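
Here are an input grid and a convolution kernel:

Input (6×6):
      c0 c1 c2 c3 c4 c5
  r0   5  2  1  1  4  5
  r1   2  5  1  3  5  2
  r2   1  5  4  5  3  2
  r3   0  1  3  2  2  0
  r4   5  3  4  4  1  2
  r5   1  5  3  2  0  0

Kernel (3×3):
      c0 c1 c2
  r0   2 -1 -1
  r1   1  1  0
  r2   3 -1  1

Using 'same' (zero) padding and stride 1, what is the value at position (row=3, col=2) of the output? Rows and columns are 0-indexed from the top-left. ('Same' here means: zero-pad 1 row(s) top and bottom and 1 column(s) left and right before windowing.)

14

The receptive field on the zero-padded input at this output position is [5 4 5 / 1 3 2 / 3 4 4]. Elementwise product with the kernel and sum: 5·2 + 4·-1 + 5·-1 + 1·1 + 3·1 + 3·3 + 4·-1 + 4·1.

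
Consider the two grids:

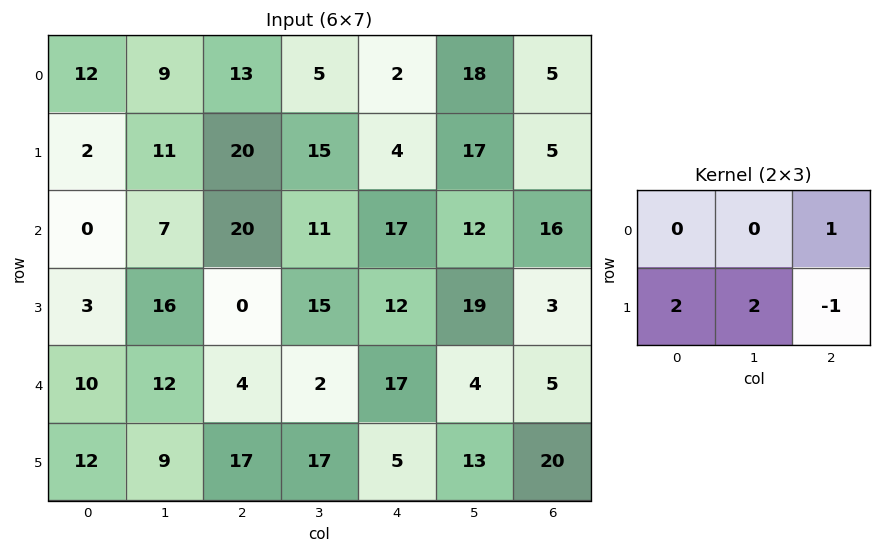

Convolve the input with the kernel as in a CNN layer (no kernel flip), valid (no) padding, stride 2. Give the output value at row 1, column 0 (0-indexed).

58

The receptive field on the input at this output position is [0 7 20 / 3 16 0]. Elementwise product with the kernel and sum: 20·1 + 3·2 + 16·2 + 0·-1.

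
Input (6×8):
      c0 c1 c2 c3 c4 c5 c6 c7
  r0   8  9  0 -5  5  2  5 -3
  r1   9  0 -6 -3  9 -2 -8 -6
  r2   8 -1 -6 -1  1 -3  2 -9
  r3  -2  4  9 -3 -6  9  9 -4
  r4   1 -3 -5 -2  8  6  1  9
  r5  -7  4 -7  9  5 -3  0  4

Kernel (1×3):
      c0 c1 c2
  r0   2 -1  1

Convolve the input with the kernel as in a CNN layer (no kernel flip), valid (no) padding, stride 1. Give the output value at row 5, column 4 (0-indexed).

The receptive field on the input at this output position is [5 -3 0]. Elementwise product with the kernel and sum: 5·2 + -3·-1 + 0·1.

13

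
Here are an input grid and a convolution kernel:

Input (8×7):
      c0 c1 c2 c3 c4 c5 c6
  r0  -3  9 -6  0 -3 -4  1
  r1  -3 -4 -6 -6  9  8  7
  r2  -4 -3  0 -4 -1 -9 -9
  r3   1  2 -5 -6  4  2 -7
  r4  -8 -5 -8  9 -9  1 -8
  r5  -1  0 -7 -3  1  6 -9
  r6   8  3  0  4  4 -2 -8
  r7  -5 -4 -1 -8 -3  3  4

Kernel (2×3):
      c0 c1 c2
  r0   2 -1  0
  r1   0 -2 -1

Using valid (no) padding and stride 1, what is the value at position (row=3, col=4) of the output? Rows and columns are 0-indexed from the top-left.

12

The receptive field on the input at this output position is [4 2 -7 / -9 1 -8]. Elementwise product with the kernel and sum: 4·2 + 2·-1 + 1·-2 + -8·-1.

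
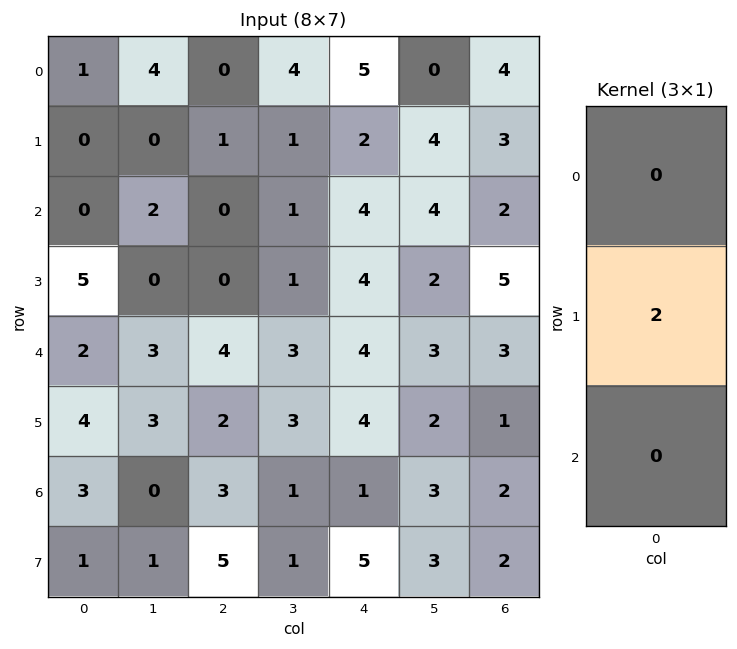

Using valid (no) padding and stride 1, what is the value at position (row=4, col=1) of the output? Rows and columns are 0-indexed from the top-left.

6

The receptive field on the input at this output position is [3 / 3 / 0]. Elementwise product with the kernel and sum: 3·2.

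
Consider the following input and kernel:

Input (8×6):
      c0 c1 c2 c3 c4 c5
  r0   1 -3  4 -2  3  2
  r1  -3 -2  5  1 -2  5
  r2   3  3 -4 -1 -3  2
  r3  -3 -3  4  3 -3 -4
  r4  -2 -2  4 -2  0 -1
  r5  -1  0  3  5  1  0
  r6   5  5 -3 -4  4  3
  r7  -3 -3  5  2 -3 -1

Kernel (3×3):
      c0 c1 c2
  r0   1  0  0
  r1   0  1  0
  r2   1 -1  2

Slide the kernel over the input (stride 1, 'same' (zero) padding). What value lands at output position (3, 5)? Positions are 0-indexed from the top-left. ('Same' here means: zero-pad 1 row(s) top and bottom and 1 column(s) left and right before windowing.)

The receptive field on the zero-padded input at this output position is [-3 2 0 / -3 -4 0 / 0 -1 0]. Elementwise product with the kernel and sum: -3·1 + -4·1 + 0·1 + -1·-1 + 0·2.

-6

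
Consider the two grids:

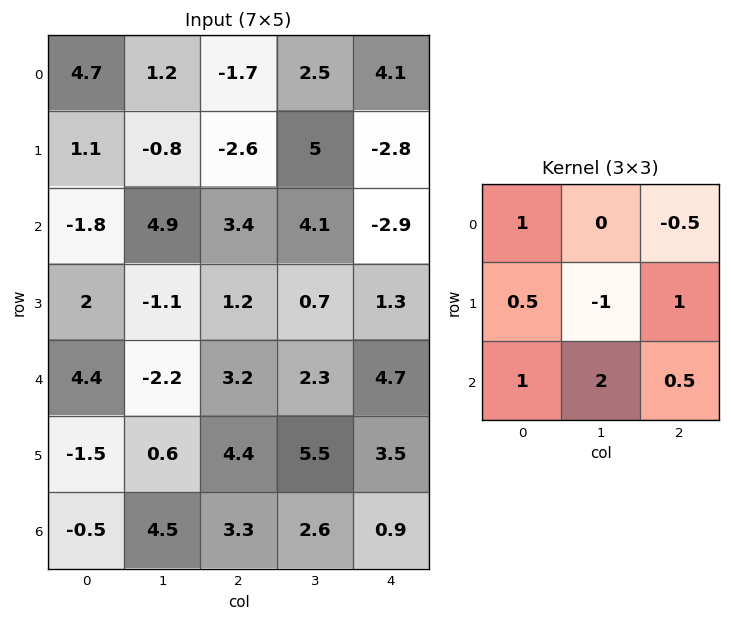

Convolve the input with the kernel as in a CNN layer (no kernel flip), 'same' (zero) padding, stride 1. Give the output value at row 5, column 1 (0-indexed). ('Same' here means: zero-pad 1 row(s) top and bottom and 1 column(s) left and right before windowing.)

16

The receptive field on the zero-padded input at this output position is [4.4 -2.2 3.2 / -1.5 0.6 4.4 / -0.5 4.5 3.3]. Elementwise product with the kernel and sum: 4.4·1 + 3.2·-0.5 + -1.5·0.5 + 0.6·-1 + 4.4·1 + -0.5·1 + 4.5·2 + 3.3·0.5.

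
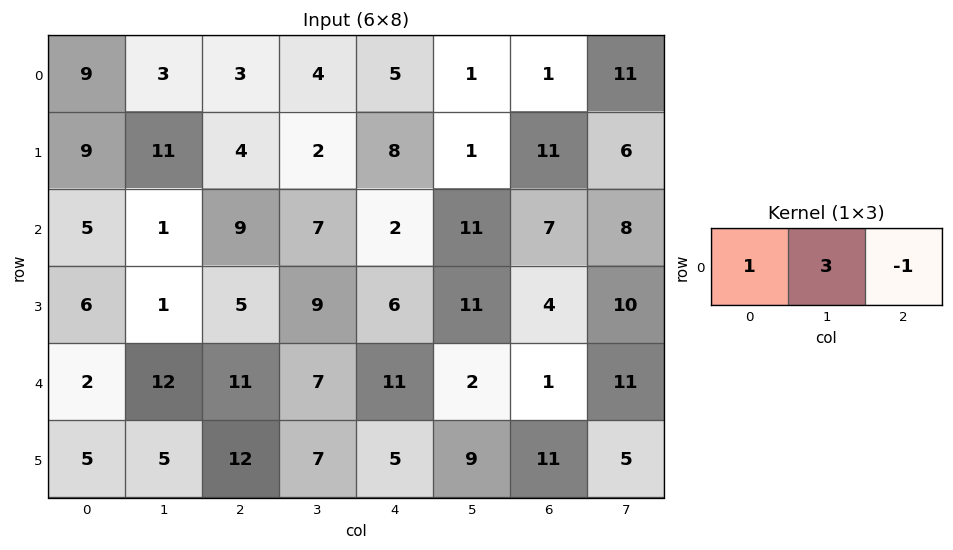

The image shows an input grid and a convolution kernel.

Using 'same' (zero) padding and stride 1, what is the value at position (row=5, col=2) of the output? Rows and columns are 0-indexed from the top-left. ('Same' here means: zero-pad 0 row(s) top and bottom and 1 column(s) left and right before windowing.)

34

The receptive field on the zero-padded input at this output position is [5 12 7]. Elementwise product with the kernel and sum: 5·1 + 12·3 + 7·-1.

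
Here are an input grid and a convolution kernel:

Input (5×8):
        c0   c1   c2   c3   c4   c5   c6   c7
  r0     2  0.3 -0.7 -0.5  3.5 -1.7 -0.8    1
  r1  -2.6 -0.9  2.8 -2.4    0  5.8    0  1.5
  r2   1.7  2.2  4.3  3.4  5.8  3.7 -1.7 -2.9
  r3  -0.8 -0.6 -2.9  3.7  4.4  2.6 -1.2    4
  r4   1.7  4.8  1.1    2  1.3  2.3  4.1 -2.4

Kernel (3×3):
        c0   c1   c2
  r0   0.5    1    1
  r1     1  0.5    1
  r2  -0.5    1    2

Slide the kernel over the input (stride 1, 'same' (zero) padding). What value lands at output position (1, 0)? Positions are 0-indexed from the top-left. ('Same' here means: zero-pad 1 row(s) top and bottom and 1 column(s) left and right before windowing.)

6.2

The receptive field on the zero-padded input at this output position is [0 2 0.3 / 0 -2.6 -0.9 / 0 1.7 2.2]. Elementwise product with the kernel and sum: 0·0.5 + 2·1 + 0.3·1 + 0·1 + -2.6·0.5 + -0.9·1 + 0·-0.5 + 1.7·1 + 2.2·2.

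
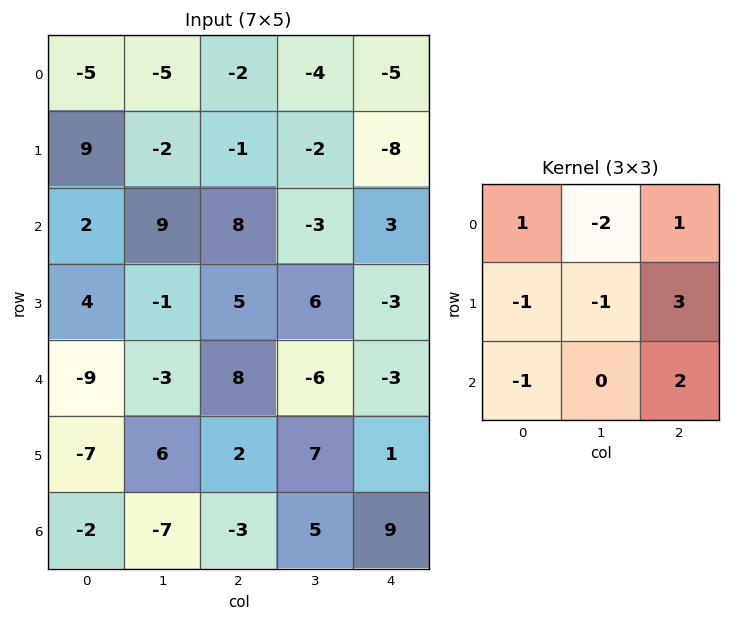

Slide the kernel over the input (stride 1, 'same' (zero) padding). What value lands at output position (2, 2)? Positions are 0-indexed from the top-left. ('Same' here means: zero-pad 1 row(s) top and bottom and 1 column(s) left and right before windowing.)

The receptive field on the zero-padded input at this output position is [-2 -1 -2 / 9 8 -3 / -1 5 6]. Elementwise product with the kernel and sum: -2·1 + -1·-2 + -2·1 + 9·-1 + 8·-1 + -3·3 + -1·-1 + 6·2.

-15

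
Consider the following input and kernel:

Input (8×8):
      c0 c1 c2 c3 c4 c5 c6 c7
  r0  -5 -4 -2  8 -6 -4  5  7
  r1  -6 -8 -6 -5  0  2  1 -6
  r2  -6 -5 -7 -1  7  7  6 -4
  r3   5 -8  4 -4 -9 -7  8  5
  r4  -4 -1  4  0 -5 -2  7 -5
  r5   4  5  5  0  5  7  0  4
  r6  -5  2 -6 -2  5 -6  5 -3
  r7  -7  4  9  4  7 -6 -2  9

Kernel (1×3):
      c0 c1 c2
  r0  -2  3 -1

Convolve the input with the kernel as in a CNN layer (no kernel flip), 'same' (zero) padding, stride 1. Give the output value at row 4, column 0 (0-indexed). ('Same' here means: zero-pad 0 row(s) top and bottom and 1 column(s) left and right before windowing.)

The receptive field on the zero-padded input at this output position is [0 -4 -1]. Elementwise product with the kernel and sum: 0·-2 + -4·3 + -1·-1.

-11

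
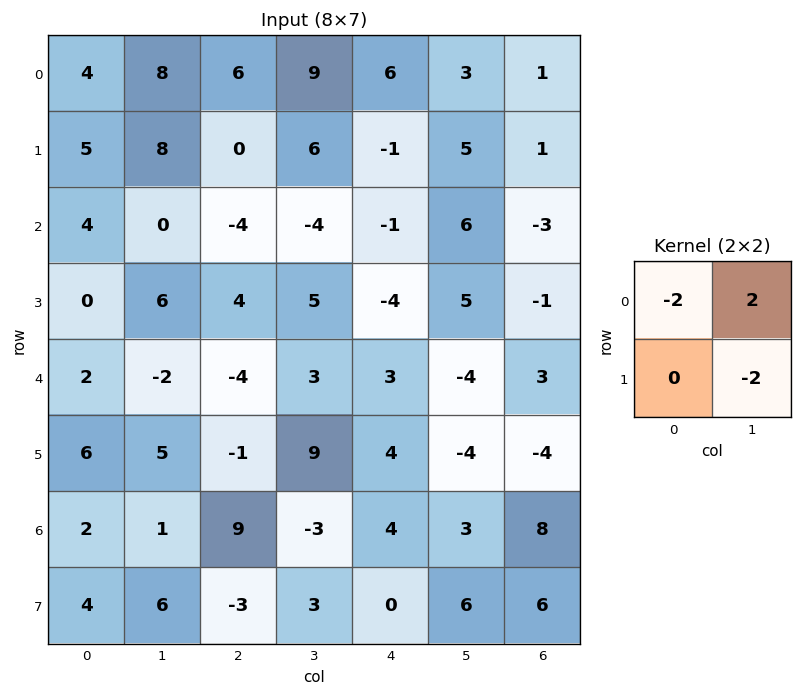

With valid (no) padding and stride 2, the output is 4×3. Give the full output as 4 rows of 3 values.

Output[0,0]: The receptive field on the input at this output position is [4 8 / 5 8]. Elementwise product with the kernel and sum: 4·-2 + 8·2 + 8·-2.

-8 -6 -16
-20 -10 4
-18 -4 -6
-14 -30 -14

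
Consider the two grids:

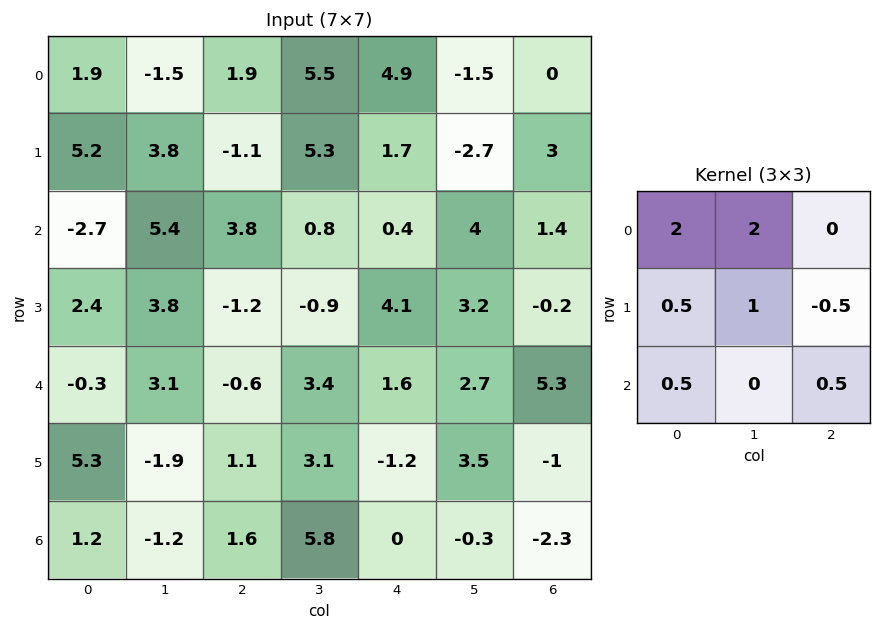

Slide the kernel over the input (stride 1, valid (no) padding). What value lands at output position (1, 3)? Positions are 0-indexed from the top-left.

The receptive field on the input at this output position is [5.3 1.7 -2.7 / 0.8 0.4 4 / -0.9 4.1 3.2]. Elementwise product with the kernel and sum: 5.3·2 + 1.7·2 + 0.8·0.5 + 0.4·1 + 4·-0.5 + -0.9·0.5 + 3.2·0.5.

13.95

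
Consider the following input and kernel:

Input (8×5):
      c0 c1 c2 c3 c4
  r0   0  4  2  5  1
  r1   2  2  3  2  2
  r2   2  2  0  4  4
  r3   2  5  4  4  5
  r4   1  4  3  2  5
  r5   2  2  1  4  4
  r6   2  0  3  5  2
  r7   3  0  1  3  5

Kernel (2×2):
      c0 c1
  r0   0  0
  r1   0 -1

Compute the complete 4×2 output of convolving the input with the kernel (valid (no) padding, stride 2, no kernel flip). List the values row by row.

Output[0,0]: The receptive field on the input at this output position is [0 4 / 2 2]. Elementwise product with the kernel and sum: 2·-1.

-2 -2
-5 -4
-2 -4
0 -3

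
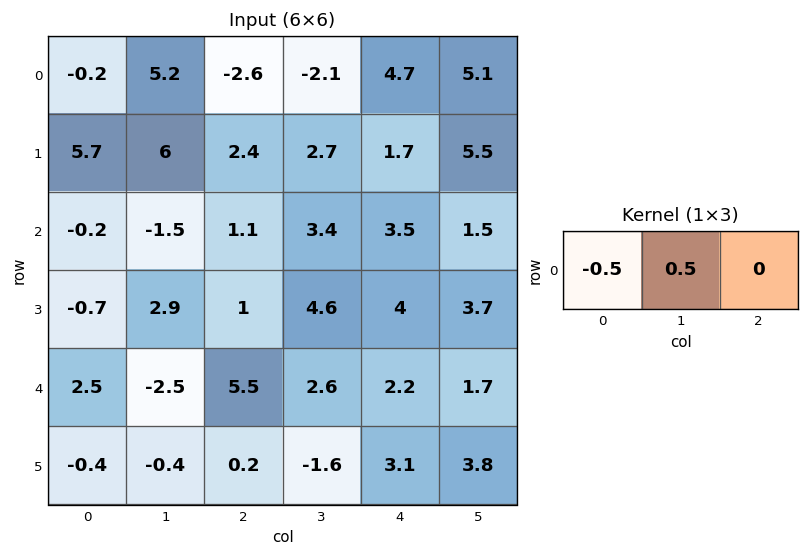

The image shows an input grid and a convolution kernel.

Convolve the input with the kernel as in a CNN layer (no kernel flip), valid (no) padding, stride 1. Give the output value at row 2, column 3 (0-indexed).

The receptive field on the input at this output position is [3.4 3.5 1.5]. Elementwise product with the kernel and sum: 3.4·-0.5 + 3.5·0.5.

0.05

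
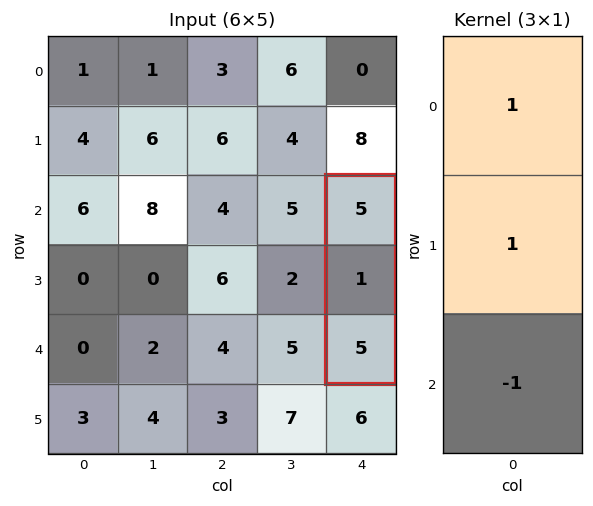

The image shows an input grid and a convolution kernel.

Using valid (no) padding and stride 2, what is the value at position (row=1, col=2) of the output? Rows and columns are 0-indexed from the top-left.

1

The receptive field on the input at this output position is [5 / 1 / 5]. Elementwise product with the kernel and sum: 5·1 + 1·1 + 5·-1.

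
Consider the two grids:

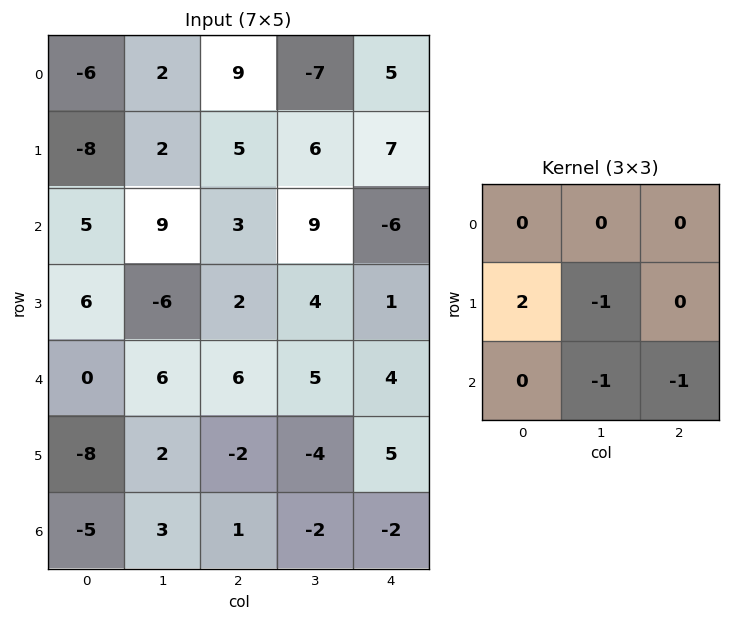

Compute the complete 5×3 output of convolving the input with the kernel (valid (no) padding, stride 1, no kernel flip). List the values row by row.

-30 -13 1
5 9 -8
6 -25 -9
-6 12 6
-22 7 4

Output[0,0]: The receptive field on the input at this output position is [-6 2 9 / -8 2 5 / 5 9 3]. Elementwise product with the kernel and sum: -8·2 + 2·-1 + 9·-1 + 3·-1.
Output[0,1]: The receptive field on the input at this output position is [2 9 -7 / 2 5 6 / 9 3 9]. Elementwise product with the kernel and sum: 2·2 + 5·-1 + 3·-1 + 9·-1.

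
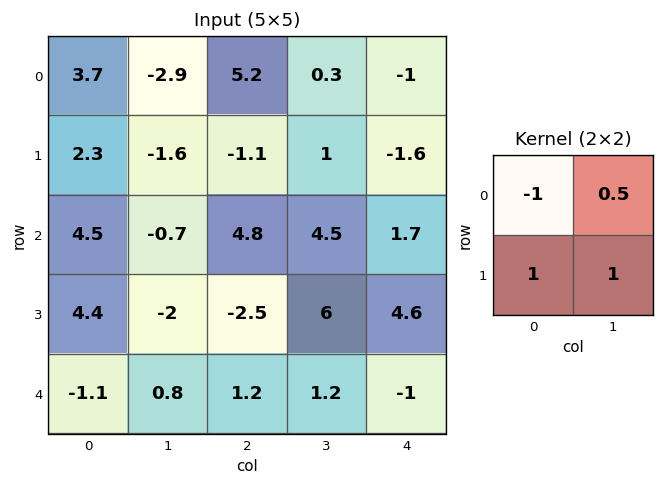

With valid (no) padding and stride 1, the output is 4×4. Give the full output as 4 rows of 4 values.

-4.45 2.8 -5.15 -1.4
0.7 5.15 10.9 4.4
-2.45 -1.4 0.95 6.95
-5.7 2.75 7.9 -3.5

Output[0,0]: The receptive field on the input at this output position is [3.7 -2.9 / 2.3 -1.6]. Elementwise product with the kernel and sum: 3.7·-1 + -2.9·0.5 + 2.3·1 + -1.6·1.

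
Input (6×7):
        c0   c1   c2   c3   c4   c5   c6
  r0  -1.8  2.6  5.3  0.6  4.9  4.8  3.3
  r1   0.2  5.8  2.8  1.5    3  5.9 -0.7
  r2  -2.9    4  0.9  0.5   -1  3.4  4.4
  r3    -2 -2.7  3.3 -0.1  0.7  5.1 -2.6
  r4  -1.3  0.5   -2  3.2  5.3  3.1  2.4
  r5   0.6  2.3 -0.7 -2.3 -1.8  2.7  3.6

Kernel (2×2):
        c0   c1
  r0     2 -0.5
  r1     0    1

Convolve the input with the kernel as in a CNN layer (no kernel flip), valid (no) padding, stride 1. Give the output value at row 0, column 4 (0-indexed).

13.3

The receptive field on the input at this output position is [4.9 4.8 / 3 5.9]. Elementwise product with the kernel and sum: 4.9·2 + 4.8·-0.5 + 5.9·1.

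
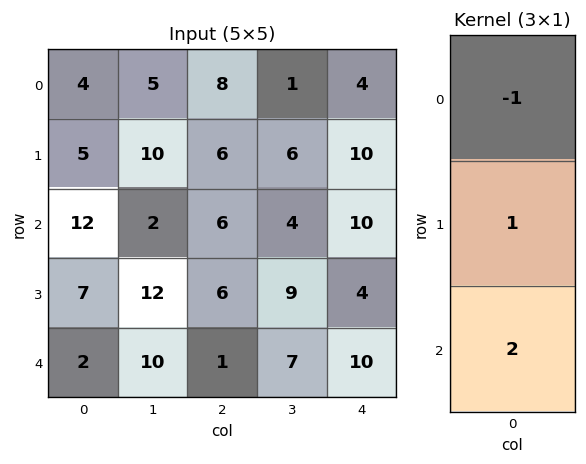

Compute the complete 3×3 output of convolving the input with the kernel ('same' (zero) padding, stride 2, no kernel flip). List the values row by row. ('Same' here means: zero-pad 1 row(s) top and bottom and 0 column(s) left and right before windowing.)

14 20 24
21 12 8
-5 -5 6

Output[0,0]: The receptive field on the zero-padded input at this output position is [0 / 4 / 5]. Elementwise product with the kernel and sum: 0·-1 + 4·1 + 5·2.
Output[0,1]: The receptive field on the zero-padded input at this output position is [0 / 8 / 6]. Elementwise product with the kernel and sum: 0·-1 + 8·1 + 6·2.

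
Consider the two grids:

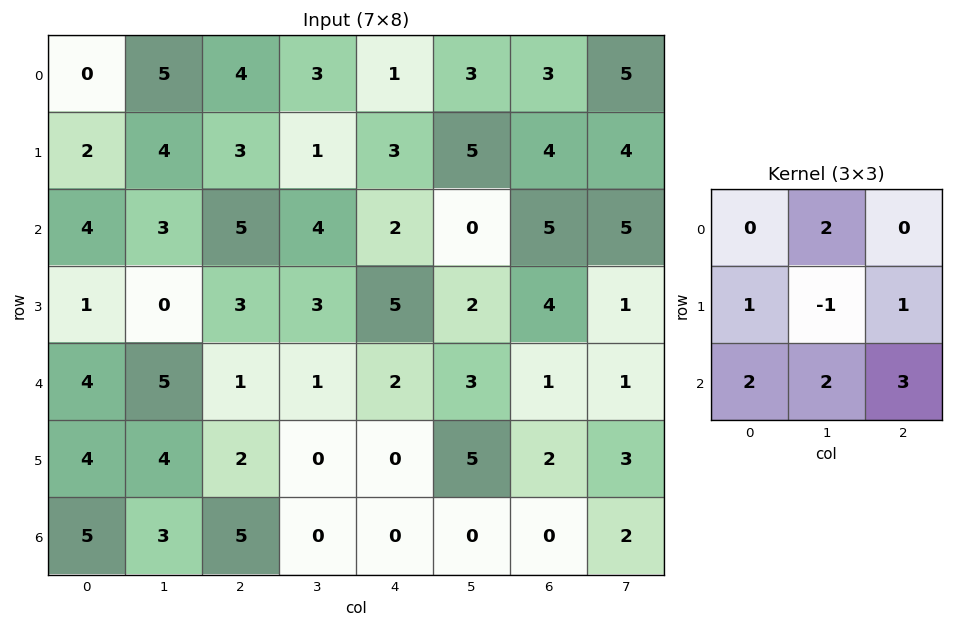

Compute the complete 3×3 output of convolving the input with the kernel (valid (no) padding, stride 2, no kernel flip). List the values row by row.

Output[0,0]: The receptive field on the input at this output position is [0 5 4 / 2 4 3 / 4 3 5]. Elementwise product with the kernel and sum: 5·2 + 2·1 + 4·-1 + 3·1 + 4·2 + 3·2 + 5·3.
Output[0,1]: The receptive field on the input at this output position is [4 3 1 / 3 1 3 / 5 4 2]. Elementwise product with the kernel and sum: 3·2 + 3·1 + 1·-1 + 3·1 + 5·2 + 4·2 + 2·3.

40 35 27
31 23 20
43 14 3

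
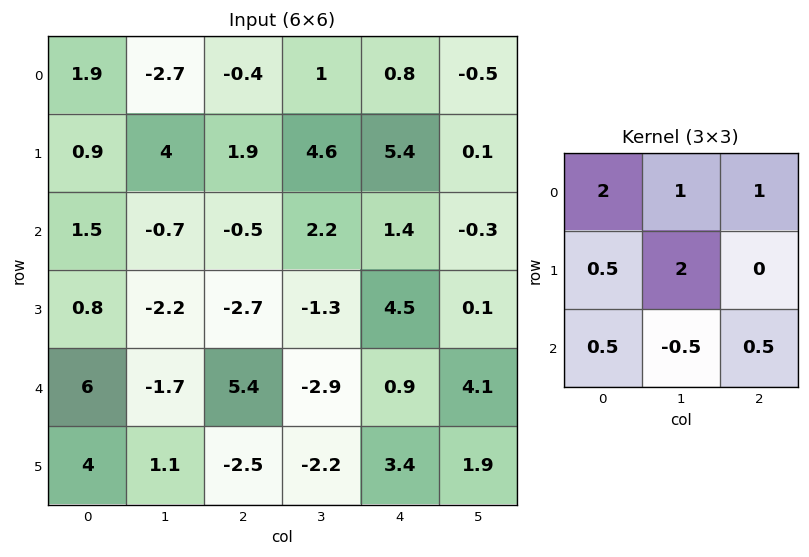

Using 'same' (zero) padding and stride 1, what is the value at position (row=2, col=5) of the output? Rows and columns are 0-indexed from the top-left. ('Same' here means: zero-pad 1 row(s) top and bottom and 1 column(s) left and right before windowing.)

13.2

The receptive field on the zero-padded input at this output position is [5.4 0.1 0 / 1.4 -0.3 0 / 4.5 0.1 0]. Elementwise product with the kernel and sum: 5.4·2 + 0.1·1 + 0·1 + 1.4·0.5 + -0.3·2 + 4.5·0.5 + 0.1·-0.5 + 0·0.5.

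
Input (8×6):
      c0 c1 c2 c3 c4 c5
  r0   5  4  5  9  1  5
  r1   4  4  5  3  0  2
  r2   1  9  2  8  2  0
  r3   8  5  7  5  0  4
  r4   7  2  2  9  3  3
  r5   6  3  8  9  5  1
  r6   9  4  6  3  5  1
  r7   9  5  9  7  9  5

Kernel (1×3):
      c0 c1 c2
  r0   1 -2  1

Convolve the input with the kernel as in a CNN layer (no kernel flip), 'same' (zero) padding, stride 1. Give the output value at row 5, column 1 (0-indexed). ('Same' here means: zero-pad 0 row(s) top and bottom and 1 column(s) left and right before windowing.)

The receptive field on the zero-padded input at this output position is [6 3 8]. Elementwise product with the kernel and sum: 6·1 + 3·-2 + 8·1.

8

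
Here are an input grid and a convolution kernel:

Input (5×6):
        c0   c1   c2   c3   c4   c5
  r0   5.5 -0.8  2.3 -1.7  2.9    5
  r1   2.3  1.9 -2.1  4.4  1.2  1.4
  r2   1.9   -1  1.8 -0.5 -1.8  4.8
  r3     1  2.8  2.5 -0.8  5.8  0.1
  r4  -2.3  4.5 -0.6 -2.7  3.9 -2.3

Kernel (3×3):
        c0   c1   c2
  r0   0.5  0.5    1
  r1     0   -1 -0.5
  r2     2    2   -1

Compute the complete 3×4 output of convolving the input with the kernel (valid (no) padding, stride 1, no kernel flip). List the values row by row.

Output[0,0]: The receptive field on the input at this output position is [5.5 -0.8 2.3 / 2.3 1.9 -2.1 / 1.9 -1 1.8]. Elementwise product with the kernel and sum: 5.5·0.5 + -0.8·0.5 + 2.3·1 + 1.9·-1 + -2.1·-0.5 + 1.9·2 + -1·2 + 1.8·-1.
Output[0,1]: The receptive field on the input at this output position is [-0.8 2.3 -1.7 / 1.9 -2.1 4.4 / -1 1.8 -0.5]. Elementwise product with the kernel and sum: -0.8·0.5 + 2.3·0.5 + -1.7·1 + -2.1·-1 + 4.4·-0.5 + -1·2 + 1.8·2 + -0.5·-1.

3.8 1.05 2.6 -5.7
5.2 14.15 1.35 13.5
3.2 8.3 -13.75 2.5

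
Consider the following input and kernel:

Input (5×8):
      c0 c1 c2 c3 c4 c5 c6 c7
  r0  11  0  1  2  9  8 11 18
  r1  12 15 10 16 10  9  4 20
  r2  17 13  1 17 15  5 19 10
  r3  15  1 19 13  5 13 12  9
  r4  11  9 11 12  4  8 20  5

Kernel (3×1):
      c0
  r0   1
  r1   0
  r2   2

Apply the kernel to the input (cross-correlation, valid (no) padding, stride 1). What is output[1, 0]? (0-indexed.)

42

The receptive field on the input at this output position is [12 / 17 / 15]. Elementwise product with the kernel and sum: 12·1 + 15·2.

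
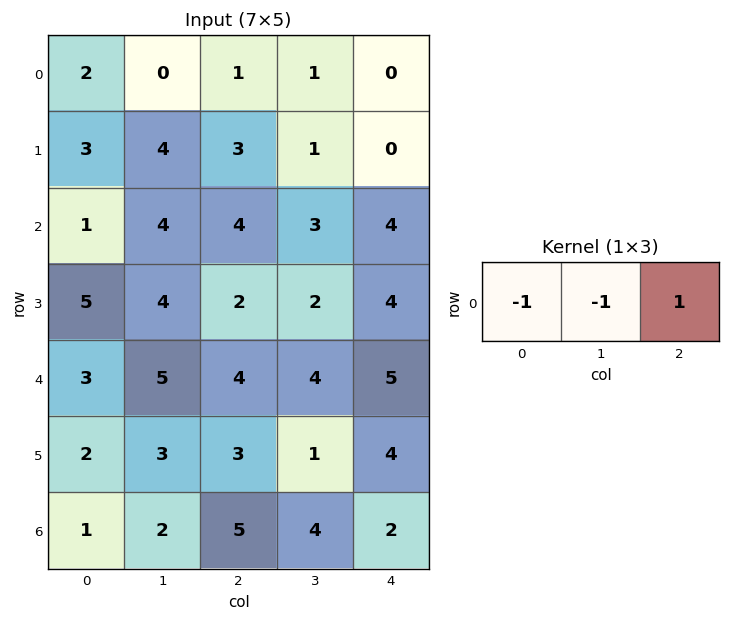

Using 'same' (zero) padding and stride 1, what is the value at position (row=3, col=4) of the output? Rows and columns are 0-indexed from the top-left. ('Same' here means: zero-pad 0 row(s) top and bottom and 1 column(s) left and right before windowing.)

The receptive field on the zero-padded input at this output position is [2 4 0]. Elementwise product with the kernel and sum: 2·-1 + 4·-1 + 0·1.

-6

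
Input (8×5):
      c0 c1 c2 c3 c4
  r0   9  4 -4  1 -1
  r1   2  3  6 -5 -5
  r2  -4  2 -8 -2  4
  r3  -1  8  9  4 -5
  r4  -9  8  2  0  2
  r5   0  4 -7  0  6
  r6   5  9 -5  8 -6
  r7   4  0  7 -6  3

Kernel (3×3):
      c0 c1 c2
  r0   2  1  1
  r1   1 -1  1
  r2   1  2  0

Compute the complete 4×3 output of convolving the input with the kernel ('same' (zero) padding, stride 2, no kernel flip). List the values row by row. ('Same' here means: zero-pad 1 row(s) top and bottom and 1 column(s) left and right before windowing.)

-1 24 -13
9 41 -27
24 25 13
16 37 20

Output[0,0]: The receptive field on the zero-padded input at this output position is [0 0 0 / 0 9 4 / 0 2 3]. Elementwise product with the kernel and sum: 0·2 + 0·1 + 0·1 + 0·1 + 9·-1 + 4·1 + 0·1 + 2·2.
Output[0,1]: The receptive field on the zero-padded input at this output position is [0 0 0 / 4 -4 1 / 3 6 -5]. Elementwise product with the kernel and sum: 0·2 + 0·1 + 0·1 + 4·1 + -4·-1 + 1·1 + 3·1 + 6·2.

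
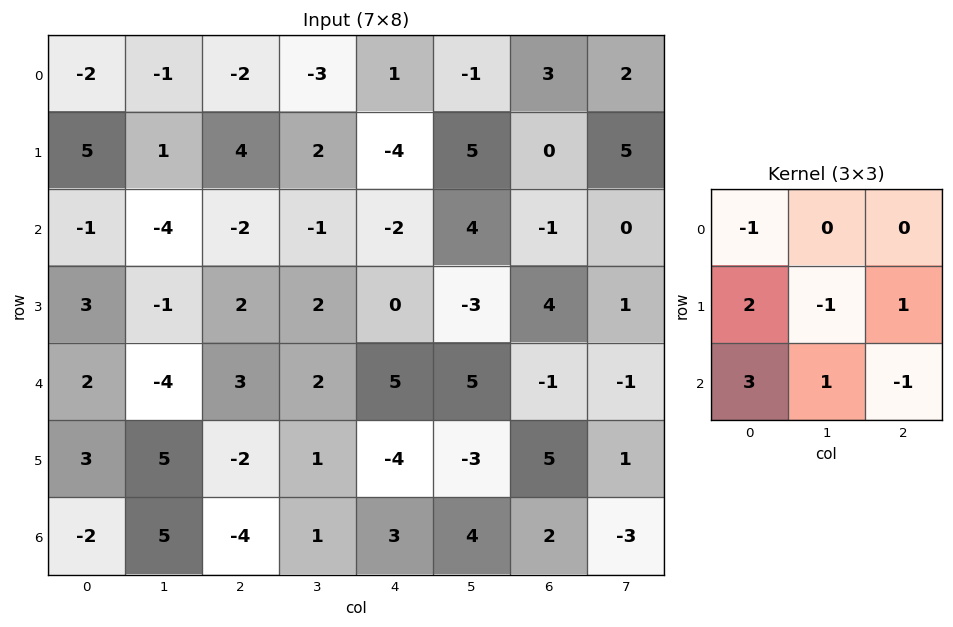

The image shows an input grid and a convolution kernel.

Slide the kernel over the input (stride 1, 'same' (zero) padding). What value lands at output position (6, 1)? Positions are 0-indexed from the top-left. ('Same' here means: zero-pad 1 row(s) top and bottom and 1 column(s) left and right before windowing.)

-16

The receptive field on the zero-padded input at this output position is [3 5 -2 / -2 5 -4 / 0 0 0]. Elementwise product with the kernel and sum: 3·-1 + -2·2 + 5·-1 + -4·1 + 0·3 + 0·1 + 0·-1.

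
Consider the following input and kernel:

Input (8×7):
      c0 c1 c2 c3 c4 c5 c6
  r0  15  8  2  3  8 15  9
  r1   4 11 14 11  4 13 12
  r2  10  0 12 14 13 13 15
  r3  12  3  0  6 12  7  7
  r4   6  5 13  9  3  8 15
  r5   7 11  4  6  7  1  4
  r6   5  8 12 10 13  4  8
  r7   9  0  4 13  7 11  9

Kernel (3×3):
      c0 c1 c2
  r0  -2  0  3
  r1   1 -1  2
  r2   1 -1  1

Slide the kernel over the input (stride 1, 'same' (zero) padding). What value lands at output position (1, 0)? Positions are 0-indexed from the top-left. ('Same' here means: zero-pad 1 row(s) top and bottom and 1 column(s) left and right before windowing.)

32

The receptive field on the zero-padded input at this output position is [0 15 8 / 0 4 11 / 0 10 0]. Elementwise product with the kernel and sum: 0·-2 + 8·3 + 0·1 + 4·-1 + 11·2 + 0·1 + 10·-1 + 0·1.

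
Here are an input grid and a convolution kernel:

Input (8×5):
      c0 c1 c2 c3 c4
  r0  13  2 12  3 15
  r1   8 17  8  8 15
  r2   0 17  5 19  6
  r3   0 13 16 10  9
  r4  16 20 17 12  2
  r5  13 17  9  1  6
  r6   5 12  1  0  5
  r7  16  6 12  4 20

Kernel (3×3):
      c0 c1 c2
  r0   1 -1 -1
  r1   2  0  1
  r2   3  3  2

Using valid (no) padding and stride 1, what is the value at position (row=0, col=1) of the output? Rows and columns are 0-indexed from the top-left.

The receptive field on the input at this output position is [2 12 3 / 17 8 8 / 17 5 19]. Elementwise product with the kernel and sum: 2·1 + 12·-1 + 3·-1 + 17·2 + 8·1 + 17·3 + 5·3 + 19·2.

133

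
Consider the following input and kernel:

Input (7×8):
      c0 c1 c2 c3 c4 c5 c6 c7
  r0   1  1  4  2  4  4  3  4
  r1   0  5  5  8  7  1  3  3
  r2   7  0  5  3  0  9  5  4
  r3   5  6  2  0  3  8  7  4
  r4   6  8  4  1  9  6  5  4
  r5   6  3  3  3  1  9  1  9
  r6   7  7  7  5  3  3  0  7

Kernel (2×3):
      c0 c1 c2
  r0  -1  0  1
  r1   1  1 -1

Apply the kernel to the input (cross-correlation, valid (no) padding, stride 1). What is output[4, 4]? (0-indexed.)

5

The receptive field on the input at this output position is [9 6 5 / 1 9 1]. Elementwise product with the kernel and sum: 9·-1 + 5·1 + 1·1 + 9·1 + 1·-1.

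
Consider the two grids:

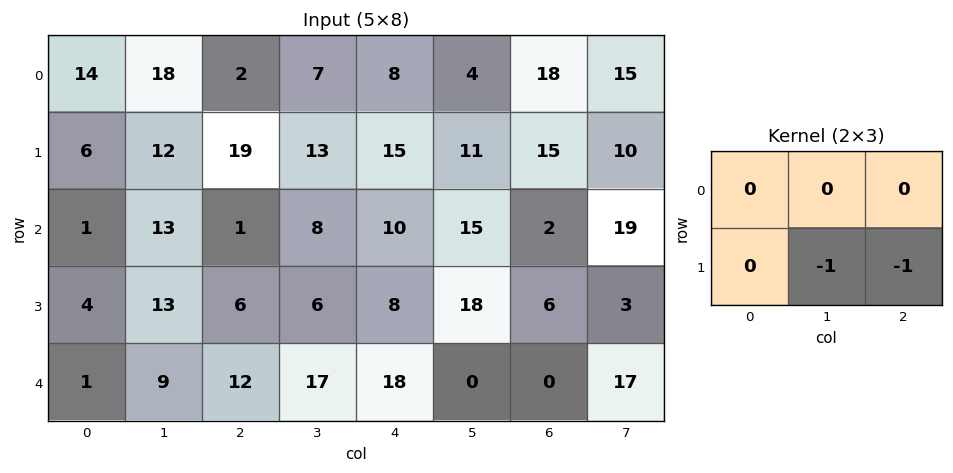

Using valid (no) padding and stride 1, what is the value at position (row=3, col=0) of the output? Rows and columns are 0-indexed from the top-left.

-21

The receptive field on the input at this output position is [4 13 6 / 1 9 12]. Elementwise product with the kernel and sum: 9·-1 + 12·-1.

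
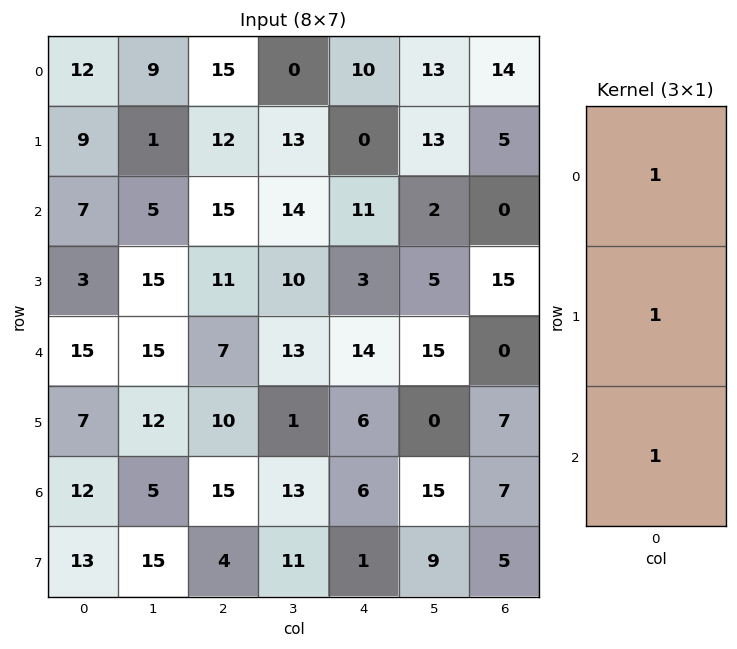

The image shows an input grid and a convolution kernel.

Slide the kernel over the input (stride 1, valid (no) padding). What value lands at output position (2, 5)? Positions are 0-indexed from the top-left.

The receptive field on the input at this output position is [2 / 5 / 15]. Elementwise product with the kernel and sum: 2·1 + 5·1 + 15·1.

22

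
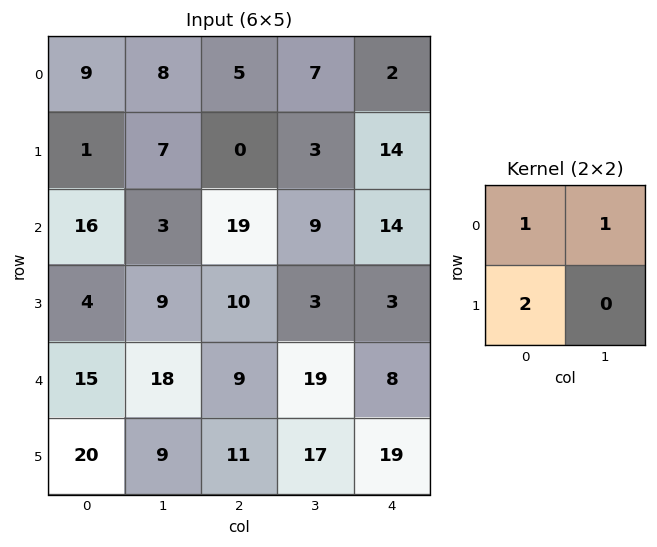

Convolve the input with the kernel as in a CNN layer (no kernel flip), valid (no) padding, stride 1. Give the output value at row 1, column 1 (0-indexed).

13

The receptive field on the input at this output position is [7 0 / 3 19]. Elementwise product with the kernel and sum: 7·1 + 0·1 + 3·2.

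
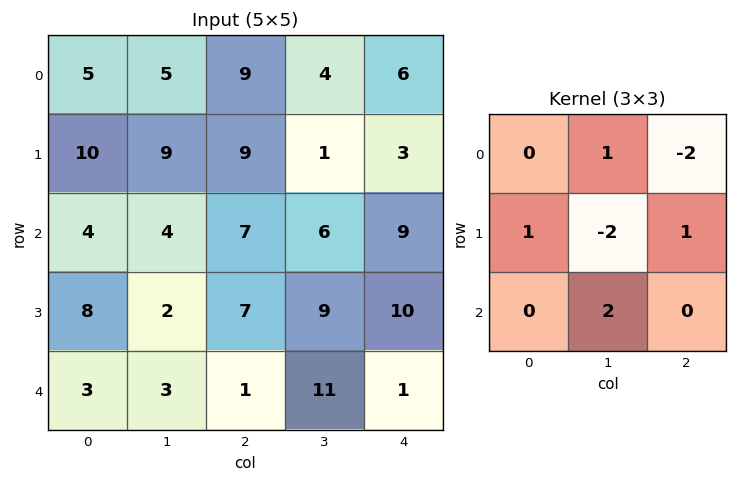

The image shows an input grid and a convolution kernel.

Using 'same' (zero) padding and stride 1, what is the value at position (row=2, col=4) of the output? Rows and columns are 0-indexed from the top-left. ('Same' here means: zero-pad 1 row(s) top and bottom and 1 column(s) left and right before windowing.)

The receptive field on the zero-padded input at this output position is [1 3 0 / 6 9 0 / 9 10 0]. Elementwise product with the kernel and sum: 3·1 + 0·-2 + 6·1 + 9·-2 + 0·1 + 10·2.

11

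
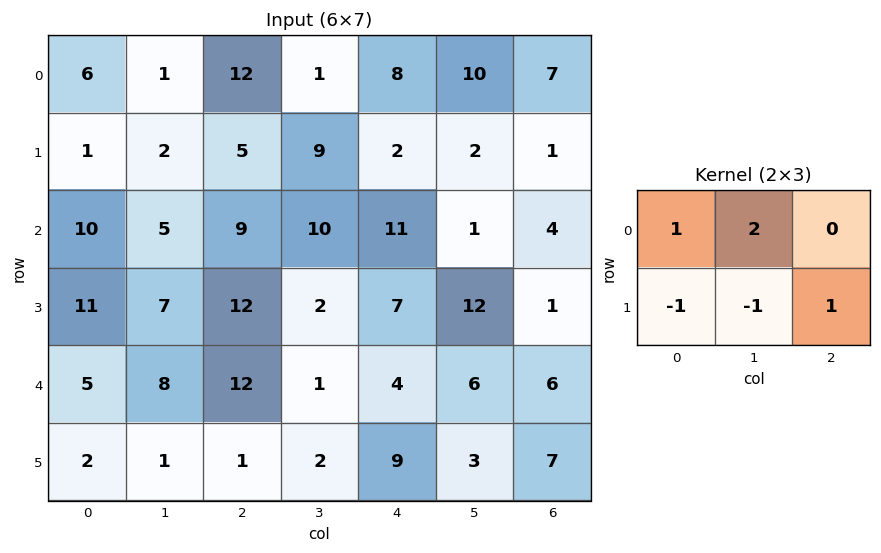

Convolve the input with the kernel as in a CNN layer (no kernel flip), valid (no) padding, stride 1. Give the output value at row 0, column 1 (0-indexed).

27

The receptive field on the input at this output position is [1 12 1 / 2 5 9]. Elementwise product with the kernel and sum: 1·1 + 12·2 + 2·-1 + 5·-1 + 9·1.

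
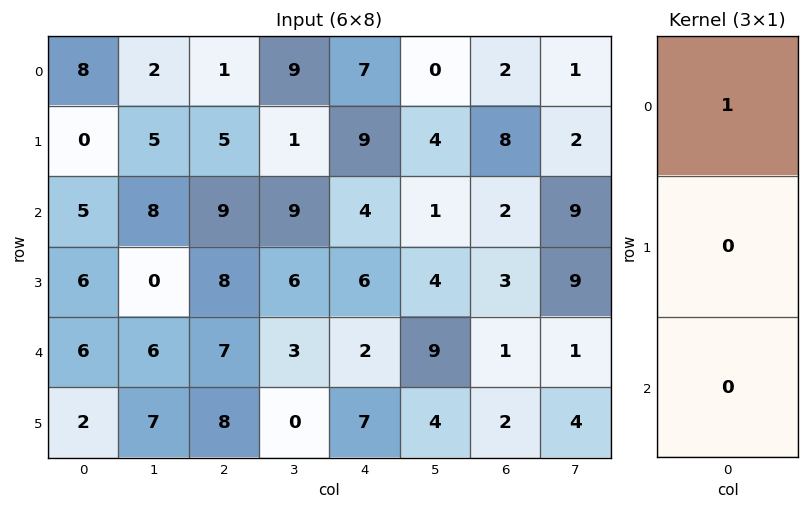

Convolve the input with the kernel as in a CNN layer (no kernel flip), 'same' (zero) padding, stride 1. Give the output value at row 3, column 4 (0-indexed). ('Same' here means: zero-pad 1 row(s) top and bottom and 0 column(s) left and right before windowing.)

4

The receptive field on the zero-padded input at this output position is [4 / 6 / 2]. Elementwise product with the kernel and sum: 4·1.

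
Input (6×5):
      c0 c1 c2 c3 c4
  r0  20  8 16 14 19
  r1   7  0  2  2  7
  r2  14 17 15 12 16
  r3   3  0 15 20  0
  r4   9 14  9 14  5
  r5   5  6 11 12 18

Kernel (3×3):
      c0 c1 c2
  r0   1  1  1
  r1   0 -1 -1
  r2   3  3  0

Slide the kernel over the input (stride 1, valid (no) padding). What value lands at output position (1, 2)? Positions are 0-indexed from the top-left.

88

The receptive field on the input at this output position is [2 2 7 / 15 12 16 / 15 20 0]. Elementwise product with the kernel and sum: 2·1 + 2·1 + 7·1 + 12·-1 + 16·-1 + 15·3 + 20·3.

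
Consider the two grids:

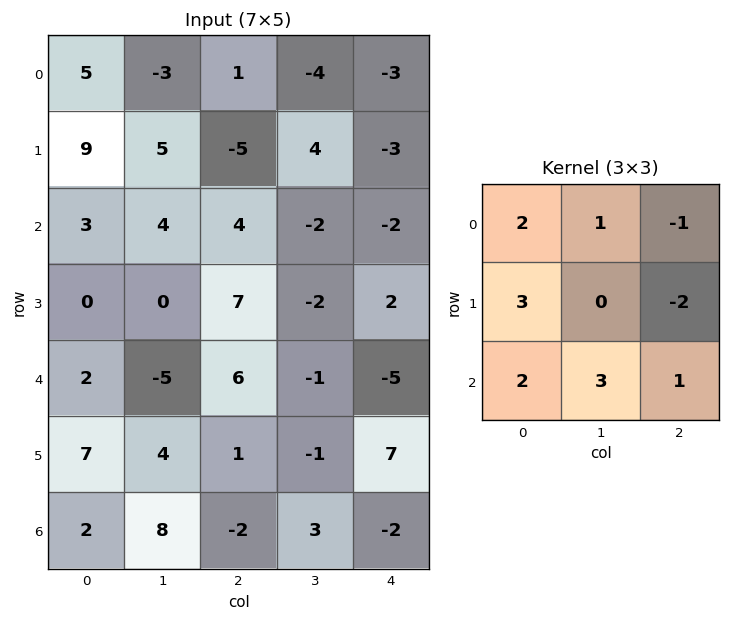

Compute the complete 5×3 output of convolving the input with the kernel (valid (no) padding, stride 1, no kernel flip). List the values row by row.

Output[0,0]: The receptive field on the input at this output position is [5 -3 1 / 9 5 -5 / 3 4 4]. Elementwise product with the kernel and sum: 5·2 + -3·1 + 1·-1 + 9·3 + -5·-2 + 3·2 + 4·3 + 4·1.
Output[0,1]: The receptive field on the input at this output position is [-3 1 -4 / 5 -5 4 / 4 4 -2]. Elementwise product with the kernel and sum: -3·2 + 1·1 + -4·-1 + 5·3 + 4·-2 + 4·2 + 4·3 + -2·1.

65 24 -8
36 36 23
-13 25 29
14 6 44
38 24 8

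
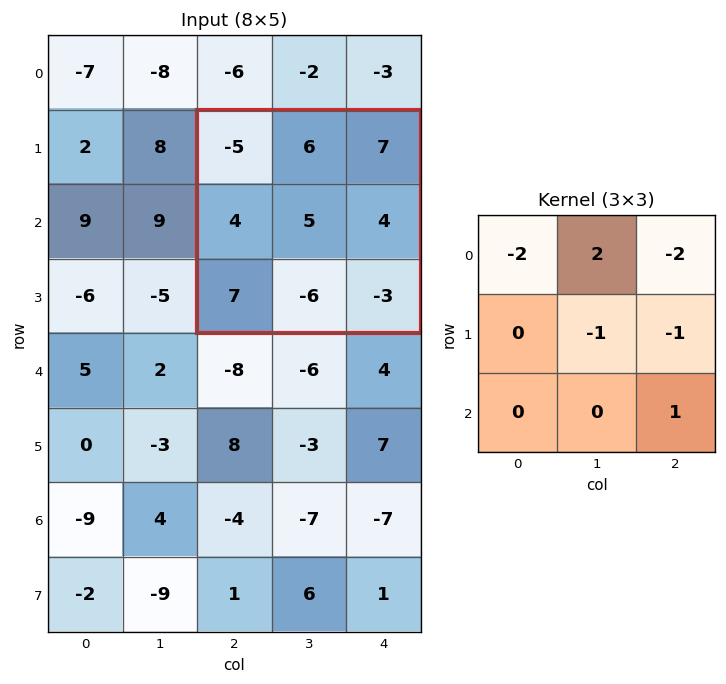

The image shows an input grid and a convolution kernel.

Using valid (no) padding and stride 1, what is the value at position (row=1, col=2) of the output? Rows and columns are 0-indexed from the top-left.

-4

The receptive field on the input at this output position is [-5 6 7 / 4 5 4 / 7 -6 -3]. Elementwise product with the kernel and sum: -5·-2 + 6·2 + 7·-2 + 5·-1 + 4·-1 + -3·1.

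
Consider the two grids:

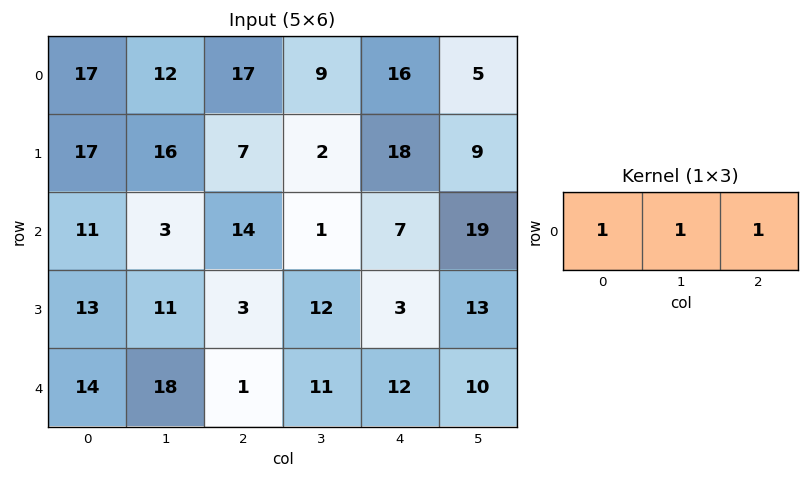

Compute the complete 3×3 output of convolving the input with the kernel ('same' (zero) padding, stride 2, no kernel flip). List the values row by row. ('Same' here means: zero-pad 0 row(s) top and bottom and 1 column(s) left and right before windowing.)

29 38 30
14 18 27
32 30 33

Output[0,0]: The receptive field on the zero-padded input at this output position is [0 17 12]. Elementwise product with the kernel and sum: 0·1 + 17·1 + 12·1.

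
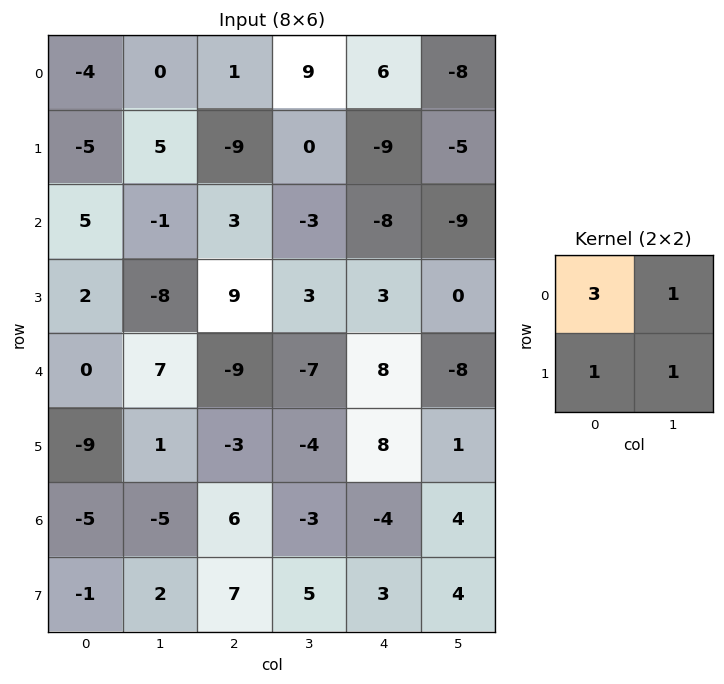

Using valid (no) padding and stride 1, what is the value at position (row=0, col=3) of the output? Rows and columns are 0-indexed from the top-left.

The receptive field on the input at this output position is [9 6 / 0 -9]. Elementwise product with the kernel and sum: 9·3 + 6·1 + 0·1 + -9·1.

24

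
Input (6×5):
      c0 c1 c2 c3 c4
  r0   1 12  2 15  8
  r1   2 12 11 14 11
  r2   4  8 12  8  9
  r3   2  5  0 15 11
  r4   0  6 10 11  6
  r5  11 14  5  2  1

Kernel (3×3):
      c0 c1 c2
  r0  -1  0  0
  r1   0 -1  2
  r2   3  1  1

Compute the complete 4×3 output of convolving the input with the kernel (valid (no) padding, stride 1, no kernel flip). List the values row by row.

41 49 59
25 22 25
7 61 42
64 56 19

Output[0,0]: The receptive field on the input at this output position is [1 12 2 / 2 12 11 / 4 8 12]. Elementwise product with the kernel and sum: 1·-1 + 12·-1 + 11·2 + 4·3 + 8·1 + 12·1.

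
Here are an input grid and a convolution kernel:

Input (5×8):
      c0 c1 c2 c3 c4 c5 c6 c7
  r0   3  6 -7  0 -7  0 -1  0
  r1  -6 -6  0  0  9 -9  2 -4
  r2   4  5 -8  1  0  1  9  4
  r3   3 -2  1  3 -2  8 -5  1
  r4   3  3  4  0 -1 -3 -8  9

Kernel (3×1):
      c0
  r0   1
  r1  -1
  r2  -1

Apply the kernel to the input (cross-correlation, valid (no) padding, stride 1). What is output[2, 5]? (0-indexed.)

The receptive field on the input at this output position is [1 / 8 / -3]. Elementwise product with the kernel and sum: 1·1 + 8·-1 + -3·-1.

-4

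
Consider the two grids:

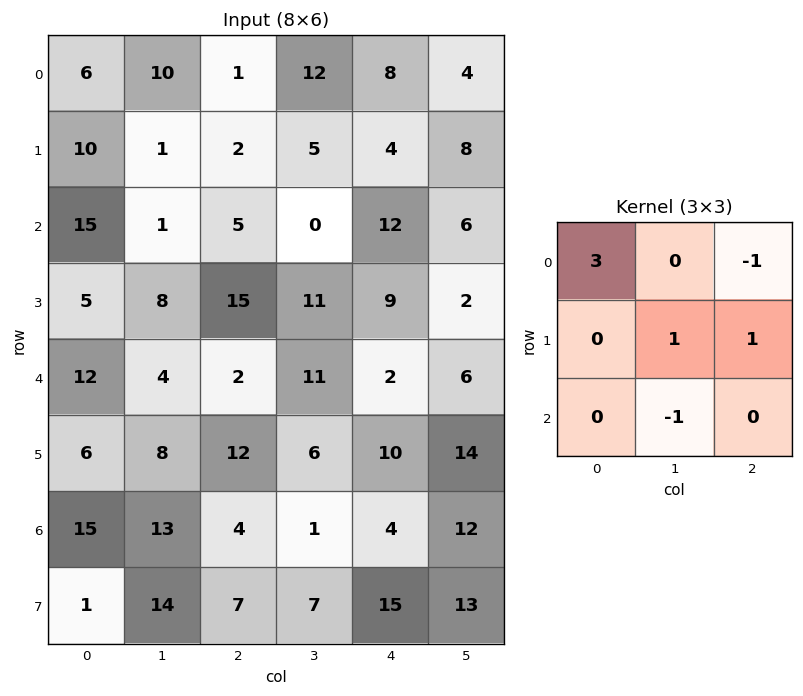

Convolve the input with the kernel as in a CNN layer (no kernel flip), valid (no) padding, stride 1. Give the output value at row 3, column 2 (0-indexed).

The receptive field on the input at this output position is [15 11 9 / 2 11 2 / 12 6 10]. Elementwise product with the kernel and sum: 15·3 + 9·-1 + 11·1 + 2·1 + 6·-1.

43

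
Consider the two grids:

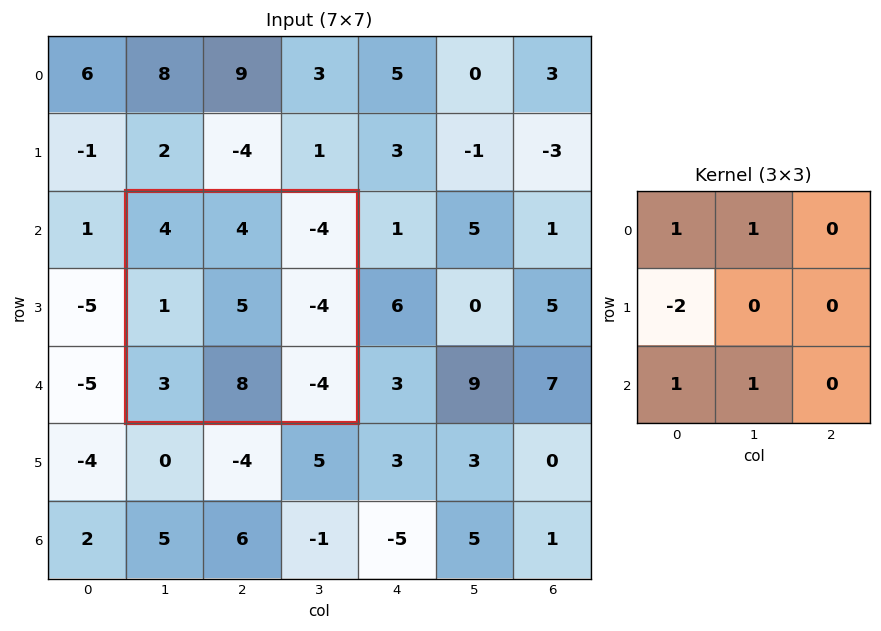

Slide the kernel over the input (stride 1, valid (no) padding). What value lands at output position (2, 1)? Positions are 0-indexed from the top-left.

17

The receptive field on the input at this output position is [4 4 -4 / 1 5 -4 / 3 8 -4]. Elementwise product with the kernel and sum: 4·1 + 4·1 + 1·-2 + 3·1 + 8·1.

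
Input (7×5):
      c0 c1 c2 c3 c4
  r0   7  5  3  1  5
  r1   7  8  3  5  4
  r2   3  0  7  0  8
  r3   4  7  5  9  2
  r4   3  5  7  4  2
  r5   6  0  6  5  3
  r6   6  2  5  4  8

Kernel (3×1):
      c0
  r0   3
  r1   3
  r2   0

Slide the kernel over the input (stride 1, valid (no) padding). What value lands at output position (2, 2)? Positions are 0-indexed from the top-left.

The receptive field on the input at this output position is [7 / 5 / 7]. Elementwise product with the kernel and sum: 7·3 + 5·3.

36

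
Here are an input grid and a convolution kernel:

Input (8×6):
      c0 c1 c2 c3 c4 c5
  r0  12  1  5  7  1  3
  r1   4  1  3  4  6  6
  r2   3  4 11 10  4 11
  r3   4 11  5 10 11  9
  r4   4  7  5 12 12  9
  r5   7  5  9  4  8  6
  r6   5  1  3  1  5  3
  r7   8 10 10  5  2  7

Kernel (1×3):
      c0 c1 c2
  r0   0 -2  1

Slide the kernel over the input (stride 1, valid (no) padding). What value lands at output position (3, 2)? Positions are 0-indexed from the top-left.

The receptive field on the input at this output position is [5 10 11]. Elementwise product with the kernel and sum: 10·-2 + 11·1.

-9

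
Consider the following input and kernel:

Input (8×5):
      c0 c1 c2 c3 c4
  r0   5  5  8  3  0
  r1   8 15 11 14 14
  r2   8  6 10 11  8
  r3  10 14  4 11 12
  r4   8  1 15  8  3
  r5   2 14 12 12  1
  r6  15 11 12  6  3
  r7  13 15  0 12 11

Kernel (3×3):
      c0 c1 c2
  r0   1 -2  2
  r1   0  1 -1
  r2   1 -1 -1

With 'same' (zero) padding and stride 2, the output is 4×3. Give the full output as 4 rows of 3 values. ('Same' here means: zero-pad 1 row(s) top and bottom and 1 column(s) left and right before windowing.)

-23 -5 0
-8 19 -7
-1 25 1
0 23 14

Output[0,0]: The receptive field on the zero-padded input at this output position is [0 0 0 / 0 5 5 / 0 8 15]. Elementwise product with the kernel and sum: 0·1 + 0·-2 + 0·2 + 5·1 + 5·-1 + 0·1 + 8·-1 + 15·-1.
Output[0,1]: The receptive field on the zero-padded input at this output position is [0 0 0 / 5 8 3 / 15 11 14]. Elementwise product with the kernel and sum: 0·1 + 0·-2 + 0·2 + 8·1 + 3·-1 + 15·1 + 11·-1 + 14·-1.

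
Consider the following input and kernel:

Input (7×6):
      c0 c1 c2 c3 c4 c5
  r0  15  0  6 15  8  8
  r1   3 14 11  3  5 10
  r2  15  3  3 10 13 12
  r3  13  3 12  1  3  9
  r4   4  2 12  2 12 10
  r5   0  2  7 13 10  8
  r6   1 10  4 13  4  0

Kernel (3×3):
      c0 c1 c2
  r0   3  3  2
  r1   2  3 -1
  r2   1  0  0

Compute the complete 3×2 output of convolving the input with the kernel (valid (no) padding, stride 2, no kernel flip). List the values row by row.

Output[0,0]: The receptive field on the input at this output position is [15 0 6 / 3 14 11 / 15 3 3]. Elementwise product with the kernel and sum: 15·3 + 0·3 + 6·2 + 3·2 + 14·3 + 11·-1 + 15·1.
Output[0,1]: The receptive field on the input at this output position is [6 15 8 / 11 3 5 / 3 10 13]. Elementwise product with the kernel and sum: 6·3 + 15·3 + 8·2 + 11·2 + 3·3 + 5·-1 + 3·1.

109 108
87 101
42 113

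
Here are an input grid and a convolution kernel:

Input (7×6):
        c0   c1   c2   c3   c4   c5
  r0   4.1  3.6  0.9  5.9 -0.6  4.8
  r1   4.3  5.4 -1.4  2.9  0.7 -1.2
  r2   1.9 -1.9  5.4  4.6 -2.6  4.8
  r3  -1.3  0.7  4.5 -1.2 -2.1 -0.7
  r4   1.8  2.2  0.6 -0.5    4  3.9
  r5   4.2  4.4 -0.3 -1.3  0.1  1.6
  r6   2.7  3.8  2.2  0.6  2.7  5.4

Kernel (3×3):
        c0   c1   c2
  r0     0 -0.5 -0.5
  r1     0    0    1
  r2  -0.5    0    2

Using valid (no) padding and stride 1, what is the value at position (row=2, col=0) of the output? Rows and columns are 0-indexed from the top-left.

The receptive field on the input at this output position is [1.9 -1.9 5.4 / -1.3 0.7 4.5 / 1.8 2.2 0.6]. Elementwise product with the kernel and sum: -1.9·-0.5 + 5.4·-0.5 + 4.5·1 + 1.8·-0.5 + 0.6·2.

3.05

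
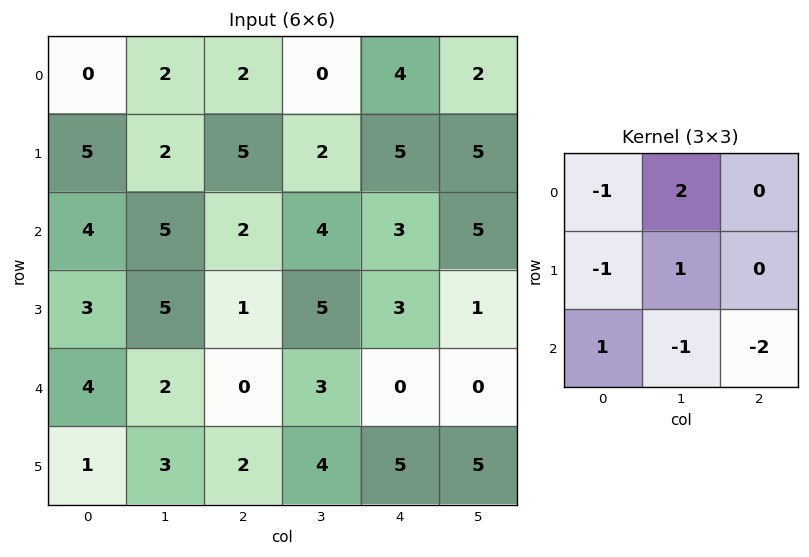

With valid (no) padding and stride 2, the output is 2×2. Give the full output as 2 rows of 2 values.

Output[0,0]: The receptive field on the input at this output position is [0 2 2 / 5 2 5 / 4 5 2]. Elementwise product with the kernel and sum: 0·-1 + 2·2 + 5·-1 + 2·1 + 4·1 + 5·-1 + 2·-2.

-4 -13
10 7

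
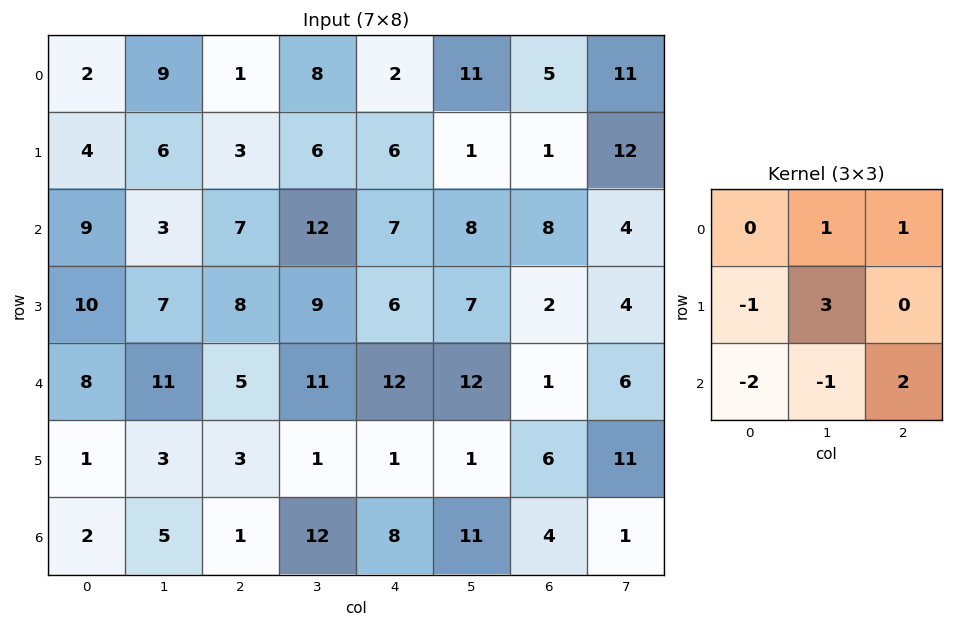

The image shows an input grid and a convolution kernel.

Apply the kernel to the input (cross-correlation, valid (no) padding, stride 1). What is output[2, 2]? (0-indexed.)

The receptive field on the input at this output position is [7 12 7 / 8 9 6 / 5 11 12]. Elementwise product with the kernel and sum: 12·1 + 7·1 + 8·-1 + 9·3 + 5·-2 + 11·-1 + 12·2.

41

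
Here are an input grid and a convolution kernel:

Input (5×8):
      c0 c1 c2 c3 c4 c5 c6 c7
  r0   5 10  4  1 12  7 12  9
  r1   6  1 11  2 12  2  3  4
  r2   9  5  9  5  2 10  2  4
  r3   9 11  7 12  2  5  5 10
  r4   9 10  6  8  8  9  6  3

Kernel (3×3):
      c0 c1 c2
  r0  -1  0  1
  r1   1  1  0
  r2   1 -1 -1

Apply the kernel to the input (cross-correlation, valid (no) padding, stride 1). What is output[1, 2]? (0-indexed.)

The receptive field on the input at this output position is [11 2 12 / 9 5 2 / 7 12 2]. Elementwise product with the kernel and sum: 11·-1 + 12·1 + 9·1 + 5·1 + 7·1 + 12·-1 + 2·-1.

8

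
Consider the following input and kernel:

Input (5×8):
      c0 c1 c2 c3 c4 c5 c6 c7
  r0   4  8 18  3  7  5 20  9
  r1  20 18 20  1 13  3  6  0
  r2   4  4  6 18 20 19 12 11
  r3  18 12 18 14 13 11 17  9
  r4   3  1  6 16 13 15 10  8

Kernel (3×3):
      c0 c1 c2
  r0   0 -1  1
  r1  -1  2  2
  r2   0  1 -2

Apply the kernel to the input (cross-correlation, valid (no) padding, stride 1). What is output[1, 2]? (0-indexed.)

The receptive field on the input at this output position is [20 1 13 / 6 18 20 / 18 14 13]. Elementwise product with the kernel and sum: 1·-1 + 13·1 + 6·-1 + 18·2 + 20·2 + 14·1 + 13·-2.

70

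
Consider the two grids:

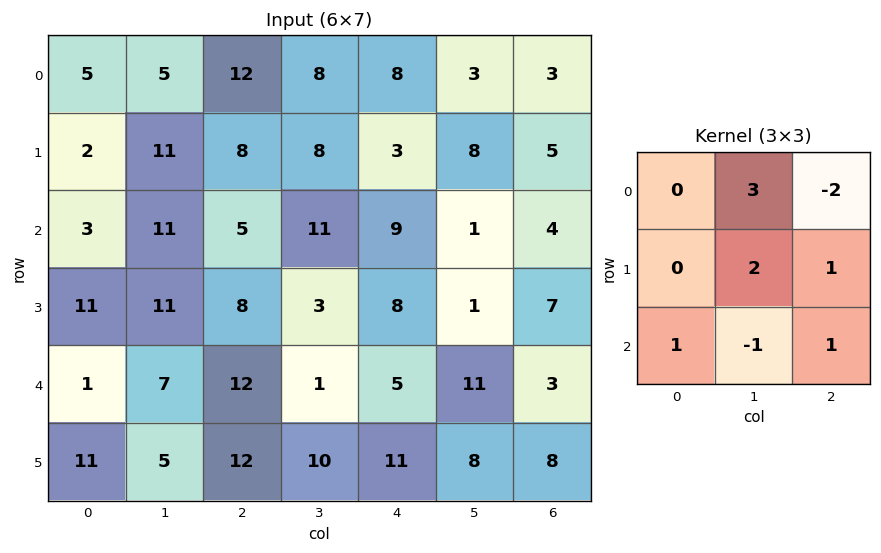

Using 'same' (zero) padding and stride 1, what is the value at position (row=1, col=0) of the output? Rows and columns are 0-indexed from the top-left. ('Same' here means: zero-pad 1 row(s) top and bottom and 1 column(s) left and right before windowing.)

The receptive field on the zero-padded input at this output position is [0 5 5 / 0 2 11 / 0 3 11]. Elementwise product with the kernel and sum: 5·3 + 5·-2 + 2·2 + 11·1 + 0·1 + 3·-1 + 11·1.

28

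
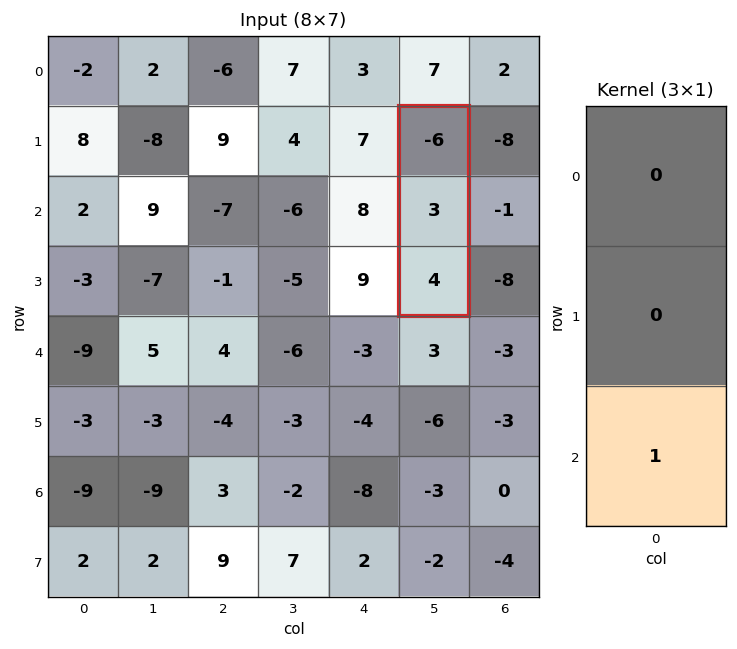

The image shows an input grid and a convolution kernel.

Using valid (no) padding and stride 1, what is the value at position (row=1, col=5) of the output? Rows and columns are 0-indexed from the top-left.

4

The receptive field on the input at this output position is [-6 / 3 / 4]. Elementwise product with the kernel and sum: 4·1.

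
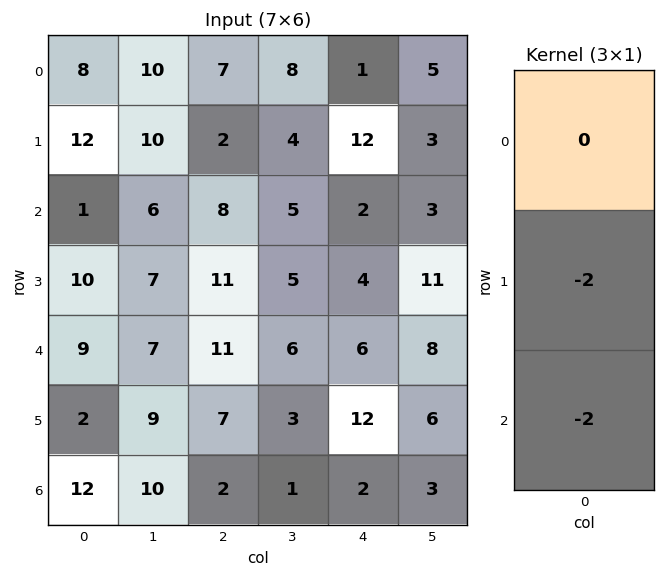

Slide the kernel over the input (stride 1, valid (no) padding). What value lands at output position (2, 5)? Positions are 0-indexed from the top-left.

The receptive field on the input at this output position is [3 / 11 / 8]. Elementwise product with the kernel and sum: 11·-2 + 8·-2.

-38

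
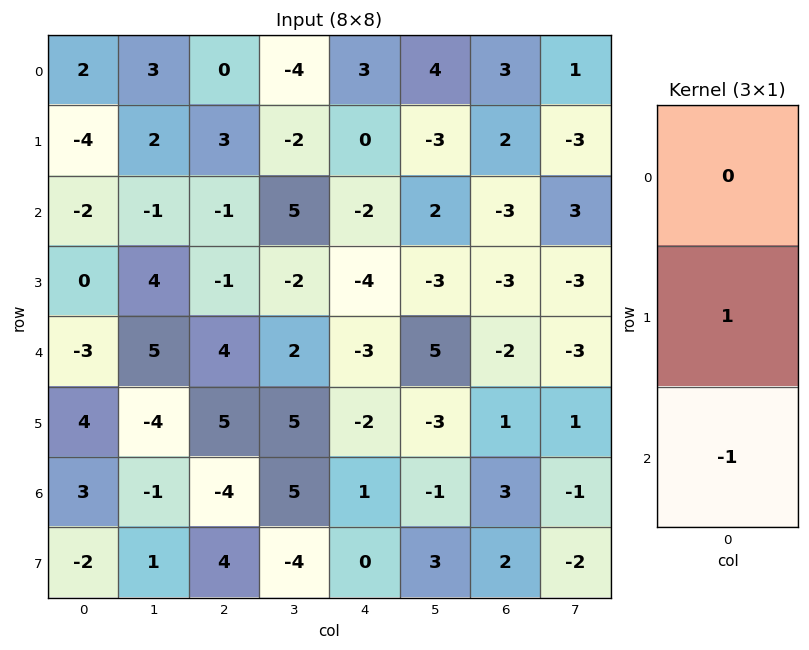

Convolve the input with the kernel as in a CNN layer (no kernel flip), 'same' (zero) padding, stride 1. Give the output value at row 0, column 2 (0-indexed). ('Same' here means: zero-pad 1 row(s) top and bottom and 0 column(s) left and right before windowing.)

-3

The receptive field on the zero-padded input at this output position is [0 / 0 / 3]. Elementwise product with the kernel and sum: 0·1 + 3·-1.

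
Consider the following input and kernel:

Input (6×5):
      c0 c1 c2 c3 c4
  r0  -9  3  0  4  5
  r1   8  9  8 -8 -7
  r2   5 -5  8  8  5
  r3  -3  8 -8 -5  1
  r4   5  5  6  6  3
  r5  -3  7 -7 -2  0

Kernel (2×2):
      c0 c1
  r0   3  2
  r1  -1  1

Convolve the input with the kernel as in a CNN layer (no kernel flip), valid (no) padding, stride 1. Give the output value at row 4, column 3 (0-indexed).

The receptive field on the input at this output position is [6 3 / -2 0]. Elementwise product with the kernel and sum: 6·3 + 3·2 + -2·-1 + 0·1.

26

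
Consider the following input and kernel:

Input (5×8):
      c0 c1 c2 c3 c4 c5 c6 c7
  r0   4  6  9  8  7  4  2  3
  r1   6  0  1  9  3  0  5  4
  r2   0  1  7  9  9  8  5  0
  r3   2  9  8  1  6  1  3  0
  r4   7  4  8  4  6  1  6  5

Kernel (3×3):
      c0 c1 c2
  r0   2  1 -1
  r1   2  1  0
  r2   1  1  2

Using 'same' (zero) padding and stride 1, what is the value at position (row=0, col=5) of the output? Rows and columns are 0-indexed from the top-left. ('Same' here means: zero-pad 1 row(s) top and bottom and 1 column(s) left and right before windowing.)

31

The receptive field on the zero-padded input at this output position is [0 0 0 / 7 4 2 / 3 0 5]. Elementwise product with the kernel and sum: 0·2 + 0·1 + 0·-1 + 7·2 + 4·1 + 3·1 + 0·1 + 5·2.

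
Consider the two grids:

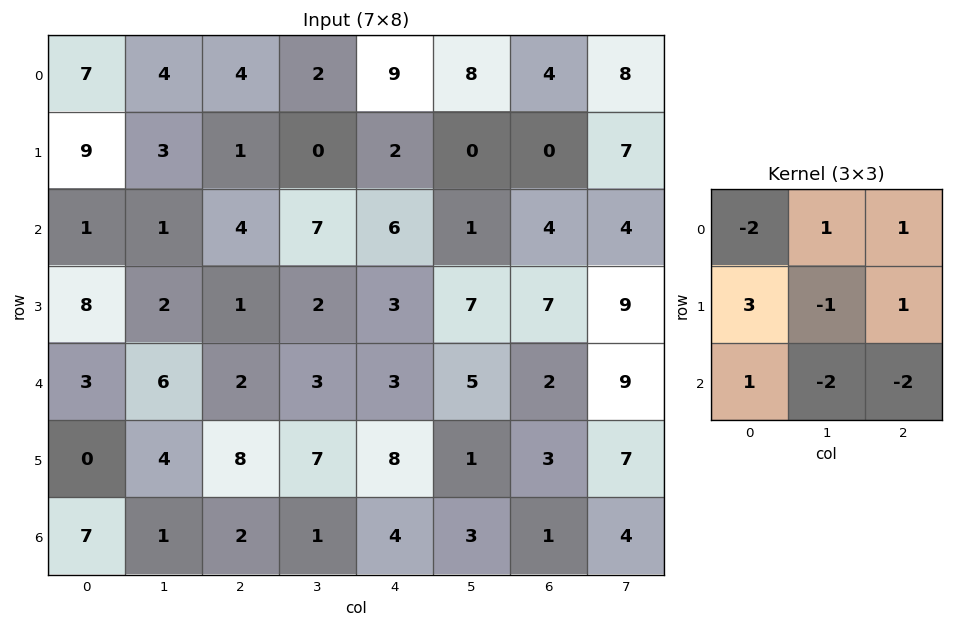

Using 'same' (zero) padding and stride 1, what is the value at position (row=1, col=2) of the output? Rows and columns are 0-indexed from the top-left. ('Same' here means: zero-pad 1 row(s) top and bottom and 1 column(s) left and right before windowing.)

-15

The receptive field on the zero-padded input at this output position is [4 4 2 / 3 1 0 / 1 4 7]. Elementwise product with the kernel and sum: 4·-2 + 4·1 + 2·1 + 3·3 + 1·-1 + 0·1 + 1·1 + 4·-2 + 7·-2.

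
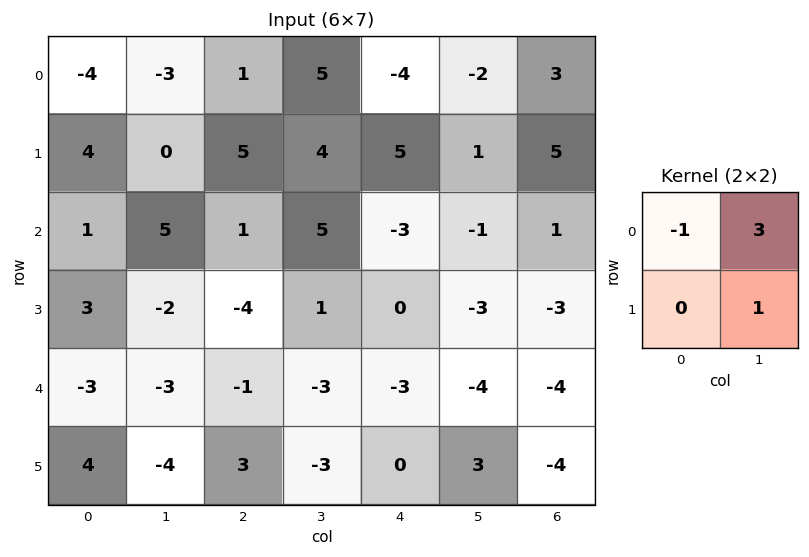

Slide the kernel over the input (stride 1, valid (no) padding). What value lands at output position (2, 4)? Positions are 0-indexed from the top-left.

-3

The receptive field on the input at this output position is [-3 -1 / 0 -3]. Elementwise product with the kernel and sum: -3·-1 + -1·3 + -3·1.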